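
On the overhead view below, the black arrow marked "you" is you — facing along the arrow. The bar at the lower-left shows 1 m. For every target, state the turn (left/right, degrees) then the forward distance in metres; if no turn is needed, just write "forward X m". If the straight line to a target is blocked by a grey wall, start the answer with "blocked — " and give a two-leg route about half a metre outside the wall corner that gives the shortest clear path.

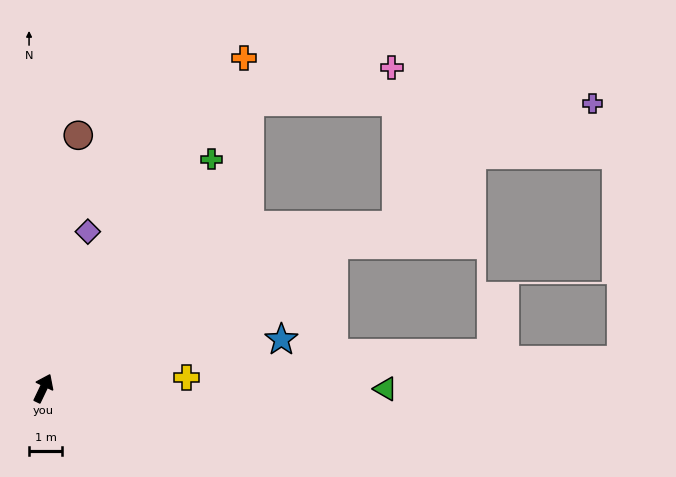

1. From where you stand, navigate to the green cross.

turn right 11°, forward 8.6 m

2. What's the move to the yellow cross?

turn right 60°, forward 4.3 m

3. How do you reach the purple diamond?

turn left 10°, forward 4.9 m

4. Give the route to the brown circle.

turn left 18°, forward 7.7 m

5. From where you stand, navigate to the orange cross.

turn right 6°, forward 11.6 m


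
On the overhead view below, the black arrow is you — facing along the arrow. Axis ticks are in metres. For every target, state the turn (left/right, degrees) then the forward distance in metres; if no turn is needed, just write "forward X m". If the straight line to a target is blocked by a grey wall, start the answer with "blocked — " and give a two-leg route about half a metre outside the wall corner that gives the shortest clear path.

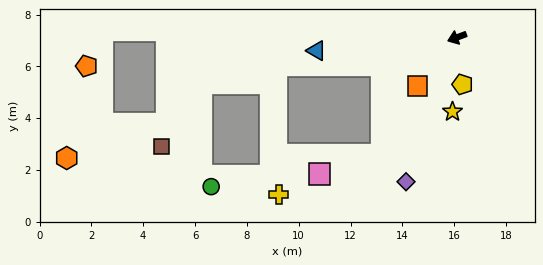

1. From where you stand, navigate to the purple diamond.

turn left 50°, forward 5.9 m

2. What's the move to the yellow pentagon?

turn left 76°, forward 1.8 m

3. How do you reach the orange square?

turn left 31°, forward 2.4 m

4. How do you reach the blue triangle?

turn right 15°, forward 5.4 m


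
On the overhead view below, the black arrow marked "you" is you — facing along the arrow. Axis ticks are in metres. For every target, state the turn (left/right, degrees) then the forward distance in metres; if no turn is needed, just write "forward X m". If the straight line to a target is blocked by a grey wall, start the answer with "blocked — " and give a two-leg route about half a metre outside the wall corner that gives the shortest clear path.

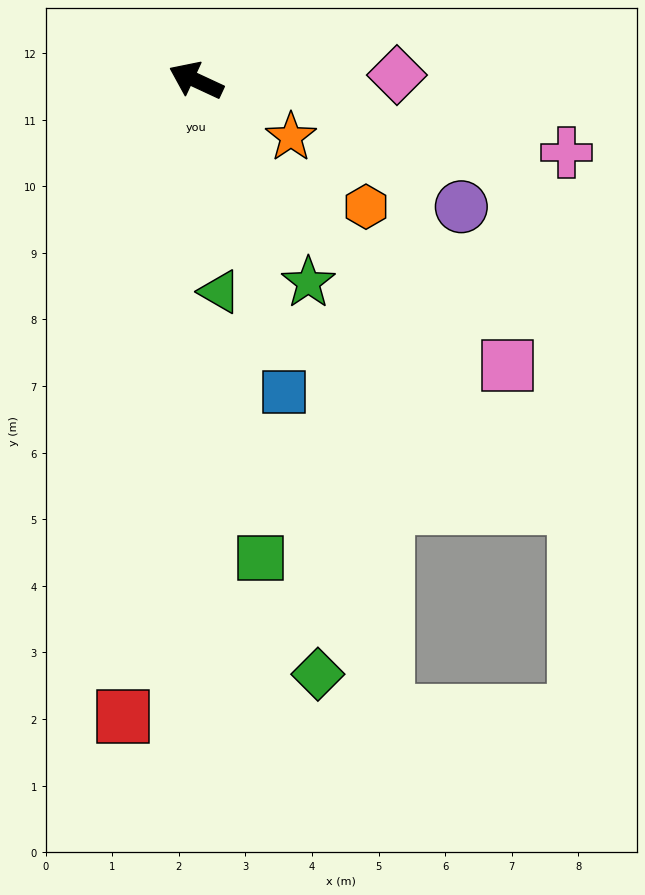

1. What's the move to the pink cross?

turn right 166°, forward 5.7 m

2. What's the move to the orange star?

turn left 174°, forward 1.7 m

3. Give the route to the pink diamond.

turn right 154°, forward 3.0 m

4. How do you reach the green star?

turn left 144°, forward 3.5 m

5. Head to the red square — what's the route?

turn left 108°, forward 9.6 m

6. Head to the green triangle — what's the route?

turn left 121°, forward 3.2 m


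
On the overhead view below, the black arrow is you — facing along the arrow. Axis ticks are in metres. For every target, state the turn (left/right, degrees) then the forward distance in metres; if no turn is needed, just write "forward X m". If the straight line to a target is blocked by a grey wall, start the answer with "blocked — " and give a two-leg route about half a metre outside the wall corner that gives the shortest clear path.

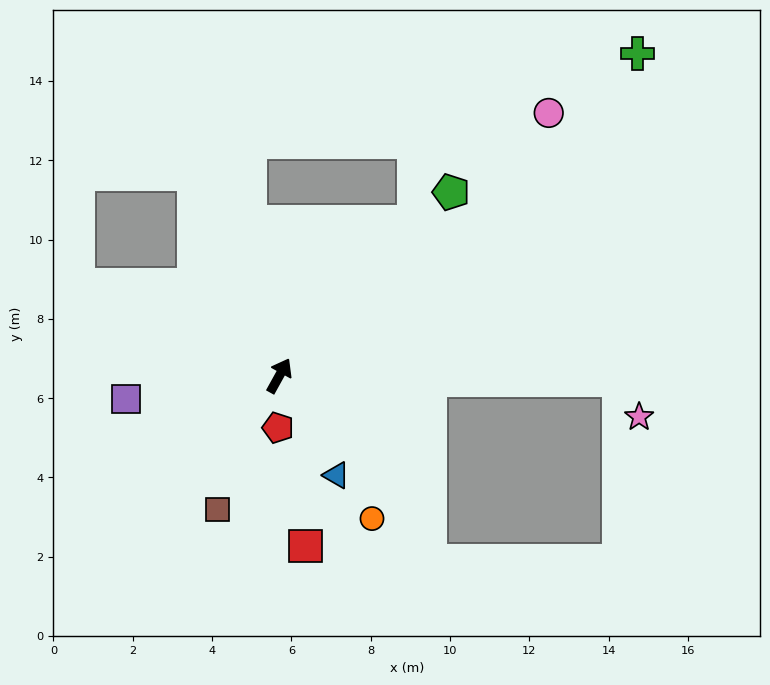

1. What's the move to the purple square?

turn left 128°, forward 3.9 m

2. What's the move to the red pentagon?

turn right 153°, forward 1.3 m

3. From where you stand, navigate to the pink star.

blocked — turn right 62°, forward 8.6 m, then turn right 60°, forward 1.1 m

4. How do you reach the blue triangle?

turn right 121°, forward 2.9 m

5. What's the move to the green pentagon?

turn right 14°, forward 6.3 m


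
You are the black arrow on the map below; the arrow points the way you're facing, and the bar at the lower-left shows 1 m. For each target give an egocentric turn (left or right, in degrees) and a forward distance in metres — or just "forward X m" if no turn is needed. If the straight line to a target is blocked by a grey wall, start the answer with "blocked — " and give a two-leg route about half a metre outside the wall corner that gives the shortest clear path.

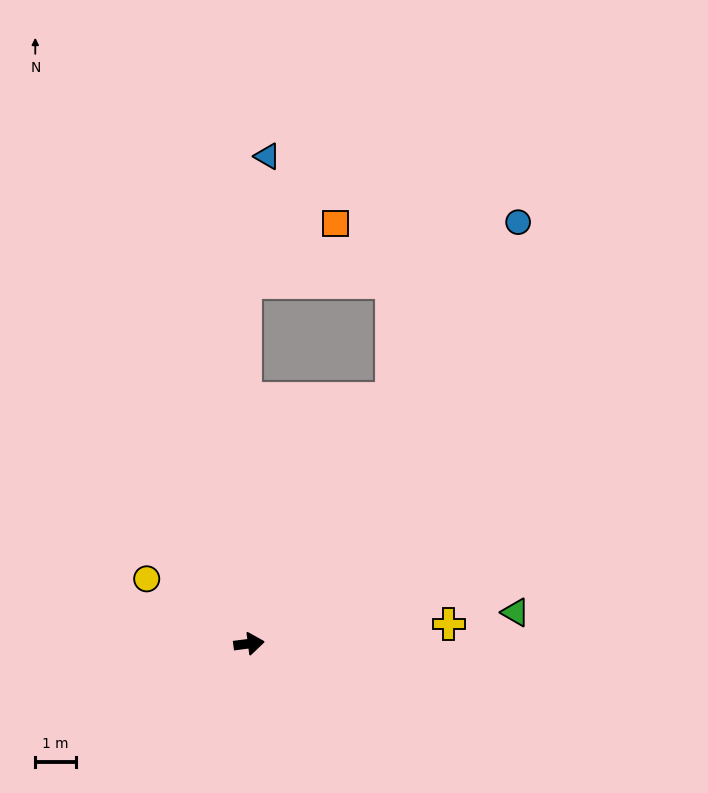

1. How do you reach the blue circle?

turn left 50°, forward 12.4 m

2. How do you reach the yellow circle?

turn left 140°, forward 3.0 m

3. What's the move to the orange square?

blocked — turn left 83°, forward 9.0 m, then turn right 57°, forward 2.7 m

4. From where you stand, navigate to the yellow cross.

forward 5.0 m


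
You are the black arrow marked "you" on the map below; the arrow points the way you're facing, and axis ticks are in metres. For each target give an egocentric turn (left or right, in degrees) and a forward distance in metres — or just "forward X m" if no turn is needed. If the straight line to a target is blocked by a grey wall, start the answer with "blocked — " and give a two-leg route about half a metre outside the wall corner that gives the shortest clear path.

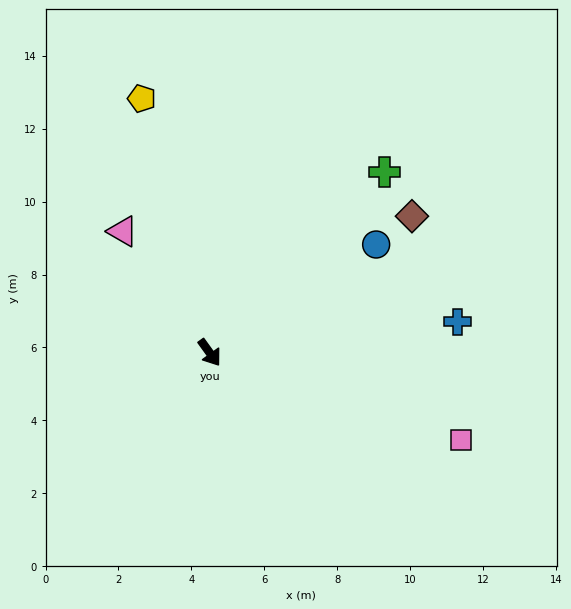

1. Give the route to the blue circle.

turn left 87°, forward 5.4 m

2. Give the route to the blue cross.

turn left 61°, forward 6.9 m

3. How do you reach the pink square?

turn left 35°, forward 7.3 m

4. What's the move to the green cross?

turn left 100°, forward 6.9 m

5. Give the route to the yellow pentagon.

turn left 159°, forward 7.2 m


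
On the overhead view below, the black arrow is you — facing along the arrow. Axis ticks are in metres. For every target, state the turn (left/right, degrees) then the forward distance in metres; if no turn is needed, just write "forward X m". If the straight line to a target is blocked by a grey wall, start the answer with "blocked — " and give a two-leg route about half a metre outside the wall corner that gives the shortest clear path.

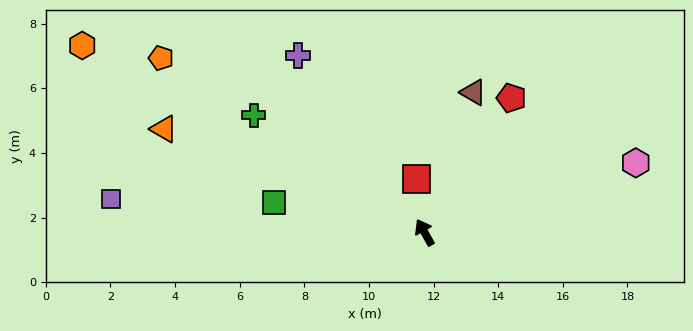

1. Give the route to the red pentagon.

turn right 62°, forward 5.0 m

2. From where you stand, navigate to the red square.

turn right 20°, forward 1.7 m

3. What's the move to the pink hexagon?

turn right 101°, forward 6.9 m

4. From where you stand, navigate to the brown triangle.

turn right 48°, forward 4.6 m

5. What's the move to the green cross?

turn left 26°, forward 6.4 m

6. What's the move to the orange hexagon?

turn left 32°, forward 12.1 m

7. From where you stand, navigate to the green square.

turn left 50°, forward 4.7 m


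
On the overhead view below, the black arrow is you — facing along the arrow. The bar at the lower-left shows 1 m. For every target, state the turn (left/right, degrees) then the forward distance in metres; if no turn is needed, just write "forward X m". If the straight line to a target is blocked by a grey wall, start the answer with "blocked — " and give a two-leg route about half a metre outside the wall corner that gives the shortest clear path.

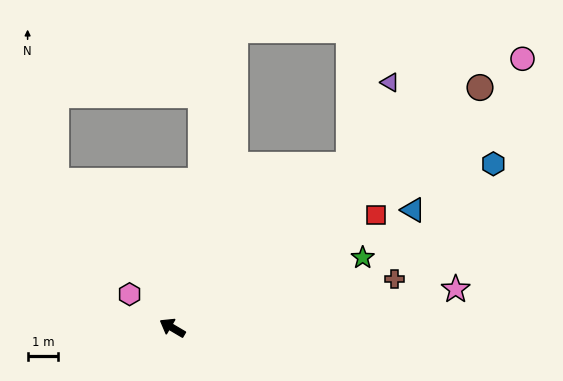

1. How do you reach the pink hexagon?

turn right 8°, forward 1.8 m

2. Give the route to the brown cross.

turn right 137°, forward 7.4 m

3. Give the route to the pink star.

turn right 142°, forward 9.3 m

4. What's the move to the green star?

turn right 129°, forward 6.6 m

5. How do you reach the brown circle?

turn right 111°, forward 12.8 m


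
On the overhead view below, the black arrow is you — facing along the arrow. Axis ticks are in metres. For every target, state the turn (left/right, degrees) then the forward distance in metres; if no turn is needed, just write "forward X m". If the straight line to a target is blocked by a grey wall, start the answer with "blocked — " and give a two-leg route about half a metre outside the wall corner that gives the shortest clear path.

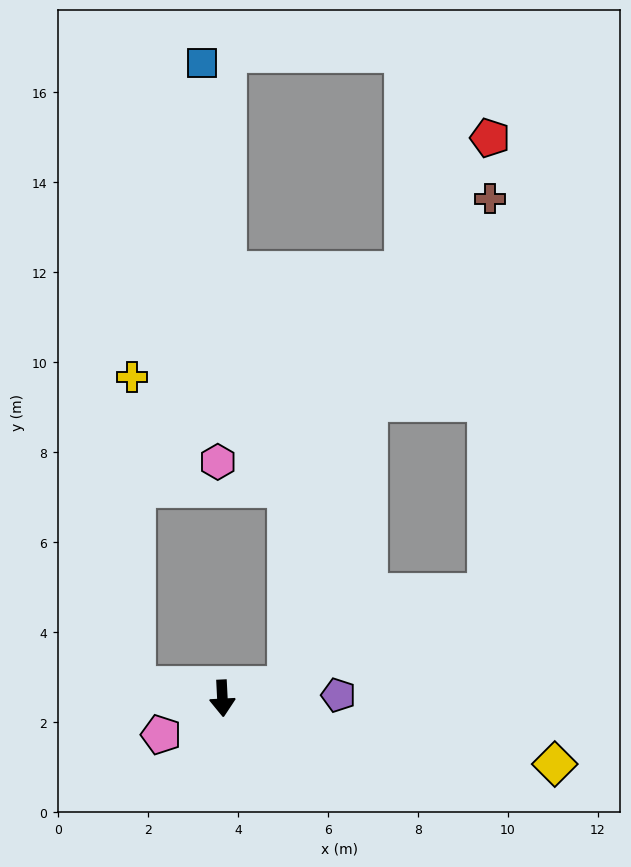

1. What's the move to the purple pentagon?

turn left 89°, forward 2.6 m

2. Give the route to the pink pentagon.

turn right 62°, forward 1.6 m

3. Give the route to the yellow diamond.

turn left 76°, forward 7.5 m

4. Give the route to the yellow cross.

blocked — turn right 101°, forward 1.9 m, then turn right 81°, forward 6.9 m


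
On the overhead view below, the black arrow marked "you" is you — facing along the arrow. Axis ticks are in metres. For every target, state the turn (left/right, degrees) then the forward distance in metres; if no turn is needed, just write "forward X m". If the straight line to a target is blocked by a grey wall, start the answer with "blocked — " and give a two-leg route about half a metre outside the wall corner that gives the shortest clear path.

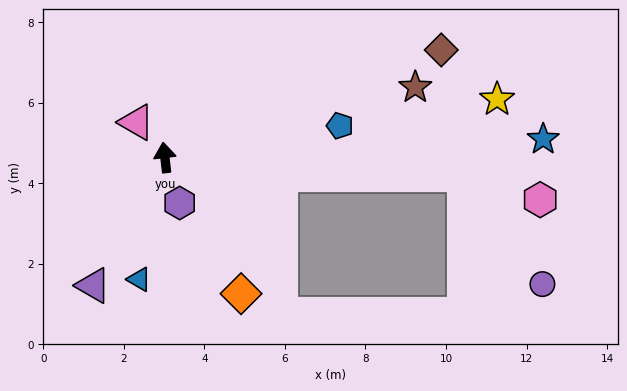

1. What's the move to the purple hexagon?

turn right 169°, forward 1.2 m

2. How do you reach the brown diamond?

turn right 76°, forward 7.4 m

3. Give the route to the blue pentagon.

turn right 86°, forward 4.4 m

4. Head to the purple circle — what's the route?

blocked — turn right 100°, forward 7.4 m, then turn right 51°, forward 3.3 m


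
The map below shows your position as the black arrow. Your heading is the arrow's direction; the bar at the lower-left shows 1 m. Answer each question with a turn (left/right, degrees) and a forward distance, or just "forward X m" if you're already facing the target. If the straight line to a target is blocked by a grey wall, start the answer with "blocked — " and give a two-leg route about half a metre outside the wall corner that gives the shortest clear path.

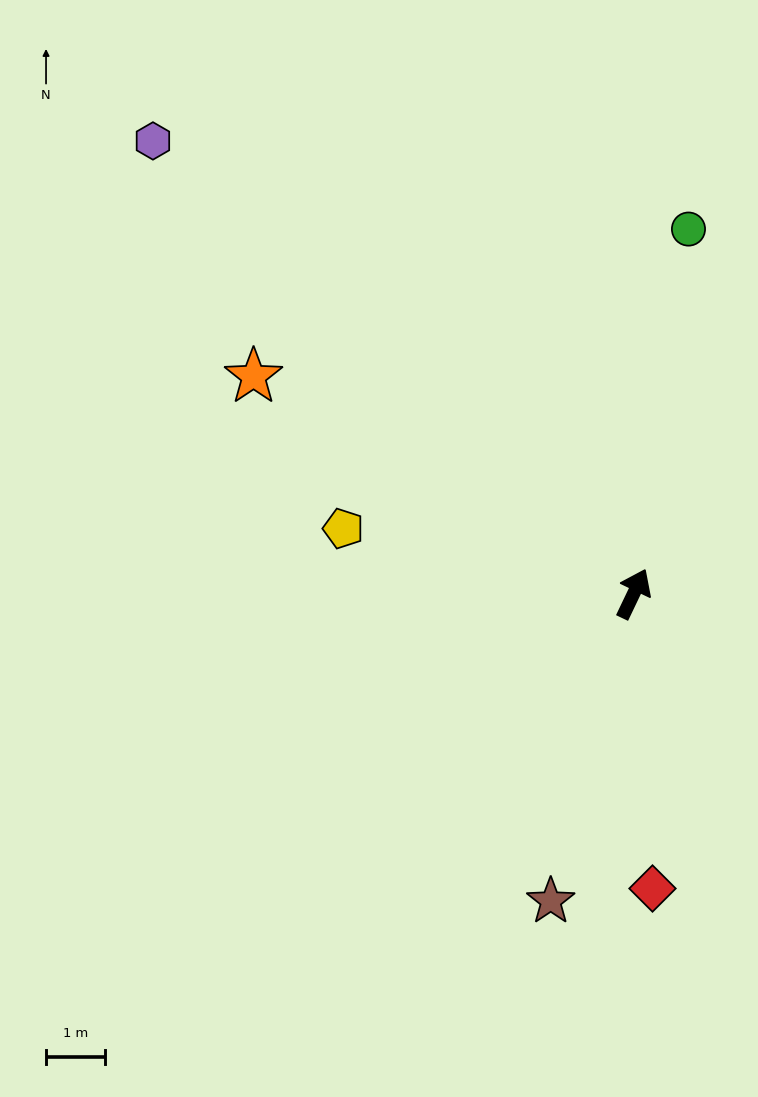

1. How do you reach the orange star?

turn left 86°, forward 7.4 m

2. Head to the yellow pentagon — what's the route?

turn left 103°, forward 5.0 m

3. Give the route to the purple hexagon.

turn left 72°, forward 11.1 m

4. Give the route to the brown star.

turn right 170°, forward 5.4 m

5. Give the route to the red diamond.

turn right 151°, forward 5.0 m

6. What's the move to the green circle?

turn left 17°, forward 6.2 m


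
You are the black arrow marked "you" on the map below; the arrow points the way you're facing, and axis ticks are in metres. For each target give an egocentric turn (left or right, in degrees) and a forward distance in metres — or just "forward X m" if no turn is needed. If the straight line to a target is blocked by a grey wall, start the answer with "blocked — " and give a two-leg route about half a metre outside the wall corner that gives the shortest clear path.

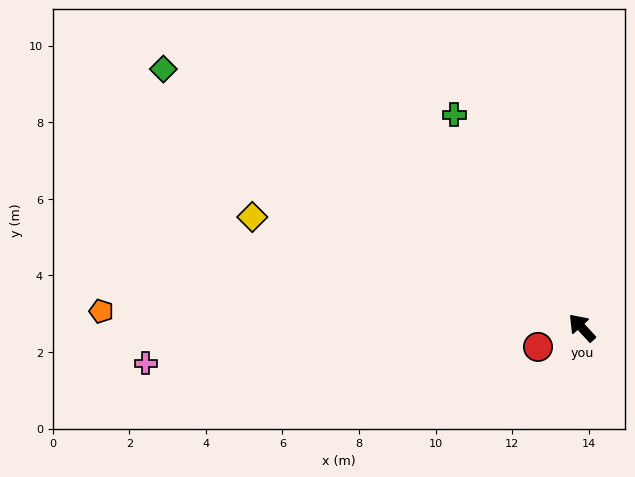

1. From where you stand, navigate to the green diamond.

turn left 16°, forward 12.8 m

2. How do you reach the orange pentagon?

turn left 45°, forward 12.6 m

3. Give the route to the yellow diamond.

turn left 29°, forward 9.1 m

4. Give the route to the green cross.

turn right 12°, forward 6.5 m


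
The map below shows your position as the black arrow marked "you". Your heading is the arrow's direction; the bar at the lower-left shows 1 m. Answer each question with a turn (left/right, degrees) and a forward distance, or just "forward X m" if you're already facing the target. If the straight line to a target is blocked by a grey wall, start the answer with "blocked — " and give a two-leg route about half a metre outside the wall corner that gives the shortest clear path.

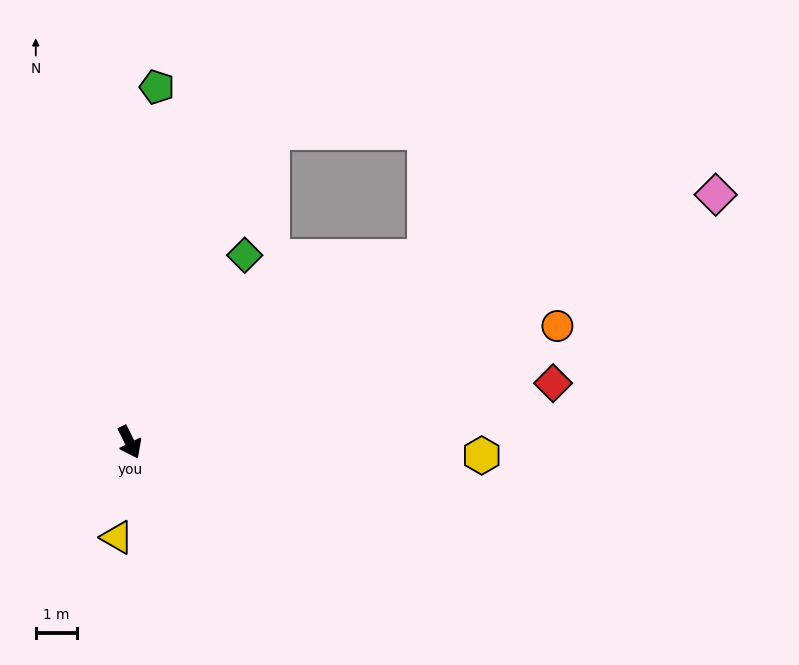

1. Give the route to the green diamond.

turn left 122°, forward 5.3 m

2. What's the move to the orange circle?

turn left 79°, forward 10.7 m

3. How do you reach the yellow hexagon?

turn left 61°, forward 8.5 m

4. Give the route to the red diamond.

turn left 71°, forward 10.3 m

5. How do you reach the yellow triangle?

turn right 34°, forward 2.3 m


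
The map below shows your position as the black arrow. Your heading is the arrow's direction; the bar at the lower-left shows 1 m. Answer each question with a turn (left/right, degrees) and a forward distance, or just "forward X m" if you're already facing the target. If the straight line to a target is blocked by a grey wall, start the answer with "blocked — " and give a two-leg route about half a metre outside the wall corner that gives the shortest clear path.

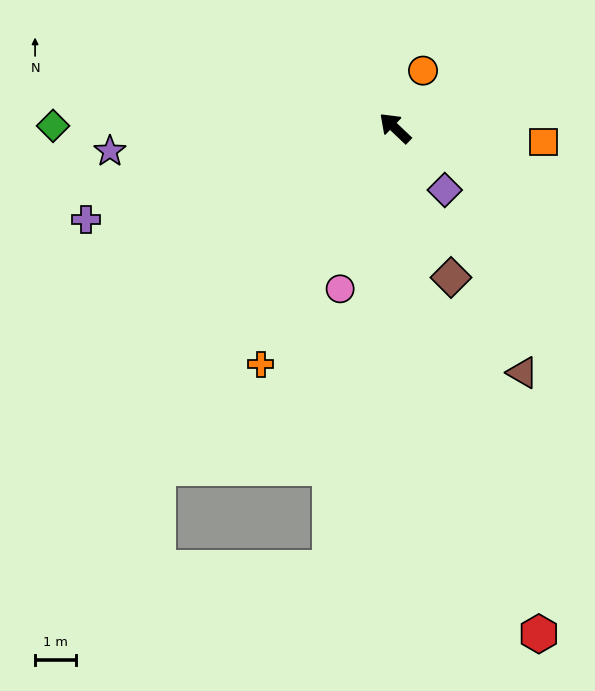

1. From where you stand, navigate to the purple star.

turn left 48°, forward 6.9 m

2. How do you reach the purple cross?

turn left 60°, forward 7.8 m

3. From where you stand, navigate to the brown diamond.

turn left 154°, forward 3.9 m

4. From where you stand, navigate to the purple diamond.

turn left 172°, forward 1.9 m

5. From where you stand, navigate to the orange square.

turn right 142°, forward 3.6 m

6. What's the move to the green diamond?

turn left 43°, forward 8.3 m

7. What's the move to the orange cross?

turn left 104°, forward 6.6 m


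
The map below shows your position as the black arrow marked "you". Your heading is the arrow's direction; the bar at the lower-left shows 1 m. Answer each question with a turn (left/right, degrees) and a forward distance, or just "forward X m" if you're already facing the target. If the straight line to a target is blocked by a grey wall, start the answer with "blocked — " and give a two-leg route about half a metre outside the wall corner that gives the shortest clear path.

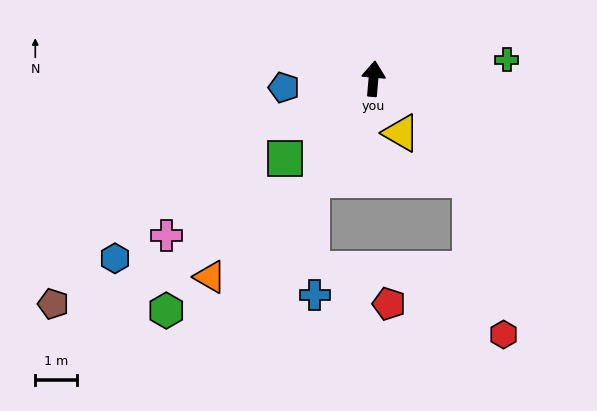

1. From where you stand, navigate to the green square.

turn left 137°, forward 2.8 m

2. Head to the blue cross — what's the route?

blocked — turn left 154°, forward 2.8 m, then turn left 32°, forward 2.7 m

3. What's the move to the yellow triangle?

turn right 148°, forward 1.5 m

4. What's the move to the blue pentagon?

turn left 101°, forward 2.1 m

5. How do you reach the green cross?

turn right 77°, forward 3.2 m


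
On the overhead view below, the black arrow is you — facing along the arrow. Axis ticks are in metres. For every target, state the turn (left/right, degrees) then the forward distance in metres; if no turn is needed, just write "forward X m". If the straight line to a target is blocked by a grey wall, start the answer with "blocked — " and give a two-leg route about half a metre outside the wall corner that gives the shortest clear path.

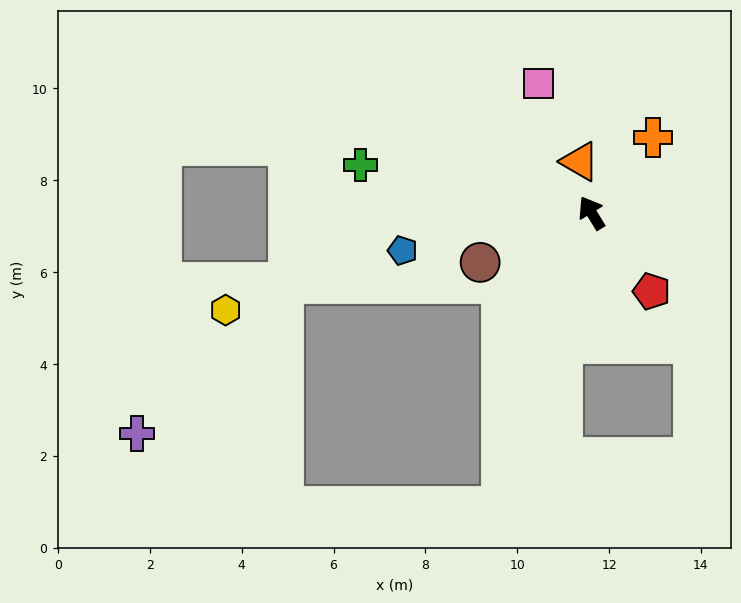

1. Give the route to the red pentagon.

turn right 174°, forward 2.2 m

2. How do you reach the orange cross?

turn right 71°, forward 2.1 m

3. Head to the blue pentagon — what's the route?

turn left 70°, forward 4.2 m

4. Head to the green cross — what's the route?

turn left 47°, forward 5.1 m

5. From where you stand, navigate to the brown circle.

turn left 82°, forward 2.7 m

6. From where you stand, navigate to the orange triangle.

turn right 19°, forward 1.1 m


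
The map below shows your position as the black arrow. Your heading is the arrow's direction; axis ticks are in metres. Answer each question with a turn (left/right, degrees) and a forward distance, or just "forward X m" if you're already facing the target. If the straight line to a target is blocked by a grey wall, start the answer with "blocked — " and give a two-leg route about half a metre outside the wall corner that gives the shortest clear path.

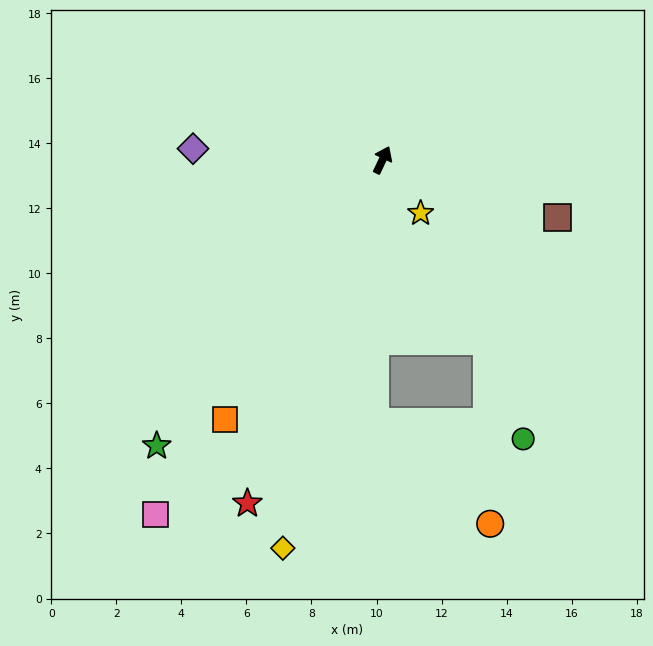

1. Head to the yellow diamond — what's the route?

turn right 169°, forward 12.3 m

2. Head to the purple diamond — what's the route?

turn left 112°, forward 5.8 m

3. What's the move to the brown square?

turn right 83°, forward 5.7 m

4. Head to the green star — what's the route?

turn left 167°, forward 11.2 m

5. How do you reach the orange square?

turn left 174°, forward 9.3 m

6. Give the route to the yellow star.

turn right 119°, forward 2.0 m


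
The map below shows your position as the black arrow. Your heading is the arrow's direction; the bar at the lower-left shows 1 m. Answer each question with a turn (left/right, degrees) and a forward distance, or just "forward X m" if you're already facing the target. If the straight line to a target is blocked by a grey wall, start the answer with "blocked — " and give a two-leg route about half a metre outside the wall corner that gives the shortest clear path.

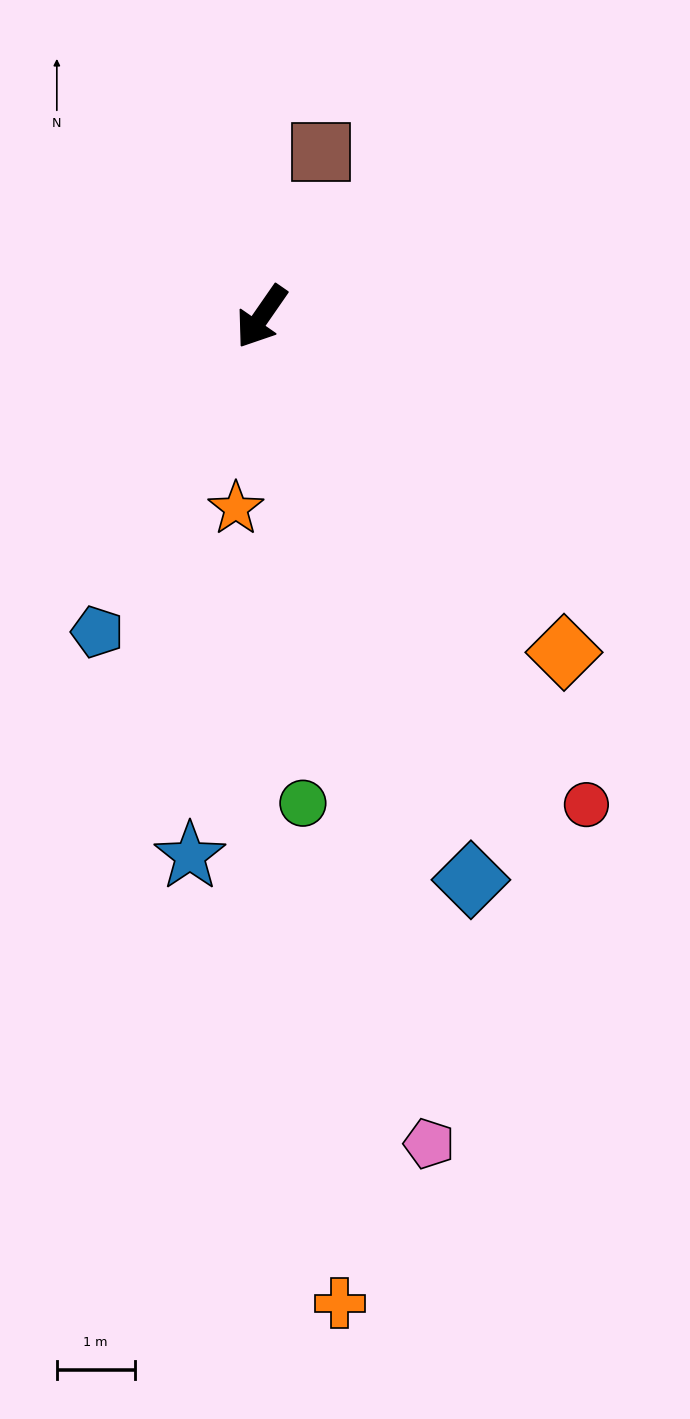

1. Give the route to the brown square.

turn right 165°, forward 2.2 m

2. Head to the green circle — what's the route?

turn left 40°, forward 6.3 m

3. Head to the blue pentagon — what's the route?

turn left 7°, forward 4.6 m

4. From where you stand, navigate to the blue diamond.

turn left 55°, forward 7.7 m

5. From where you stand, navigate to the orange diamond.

turn left 77°, forward 5.8 m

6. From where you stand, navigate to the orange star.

turn left 27°, forward 2.5 m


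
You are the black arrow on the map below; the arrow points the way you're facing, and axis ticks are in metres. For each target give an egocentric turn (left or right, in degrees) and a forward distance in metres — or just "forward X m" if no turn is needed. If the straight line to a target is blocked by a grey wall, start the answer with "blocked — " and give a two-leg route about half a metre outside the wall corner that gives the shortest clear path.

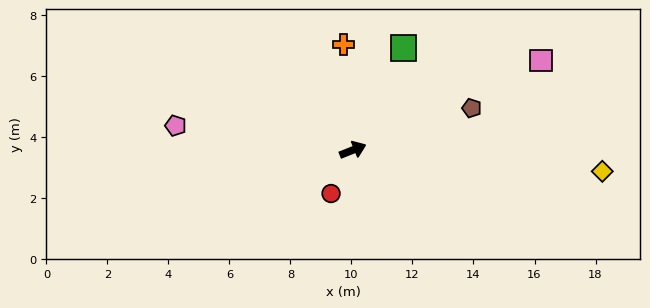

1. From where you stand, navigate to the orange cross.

turn left 73°, forward 3.5 m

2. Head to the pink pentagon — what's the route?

turn left 150°, forward 5.9 m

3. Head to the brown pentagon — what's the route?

turn right 2°, forward 4.1 m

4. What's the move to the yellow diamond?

turn right 27°, forward 8.2 m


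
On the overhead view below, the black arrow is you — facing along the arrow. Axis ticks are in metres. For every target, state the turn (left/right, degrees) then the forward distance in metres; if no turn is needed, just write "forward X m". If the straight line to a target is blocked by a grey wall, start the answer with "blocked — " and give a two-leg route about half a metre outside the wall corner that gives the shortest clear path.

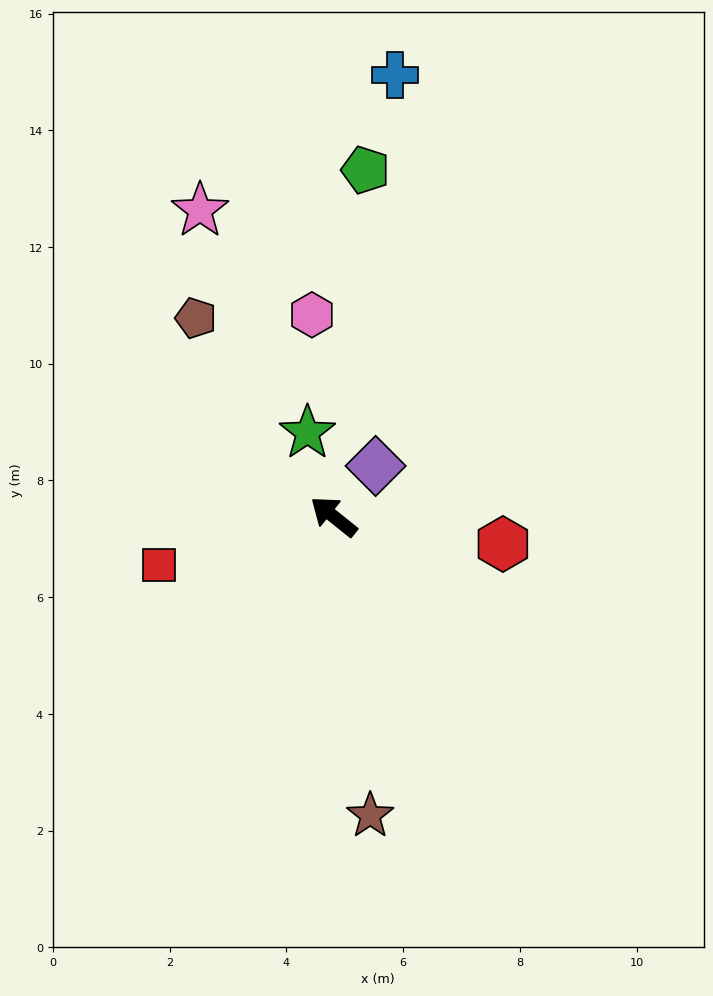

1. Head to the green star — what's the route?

turn right 34°, forward 1.5 m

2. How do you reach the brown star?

turn left 136°, forward 5.2 m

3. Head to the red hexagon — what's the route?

turn right 150°, forward 2.9 m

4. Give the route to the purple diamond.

turn right 91°, forward 1.1 m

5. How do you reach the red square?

turn left 54°, forward 3.1 m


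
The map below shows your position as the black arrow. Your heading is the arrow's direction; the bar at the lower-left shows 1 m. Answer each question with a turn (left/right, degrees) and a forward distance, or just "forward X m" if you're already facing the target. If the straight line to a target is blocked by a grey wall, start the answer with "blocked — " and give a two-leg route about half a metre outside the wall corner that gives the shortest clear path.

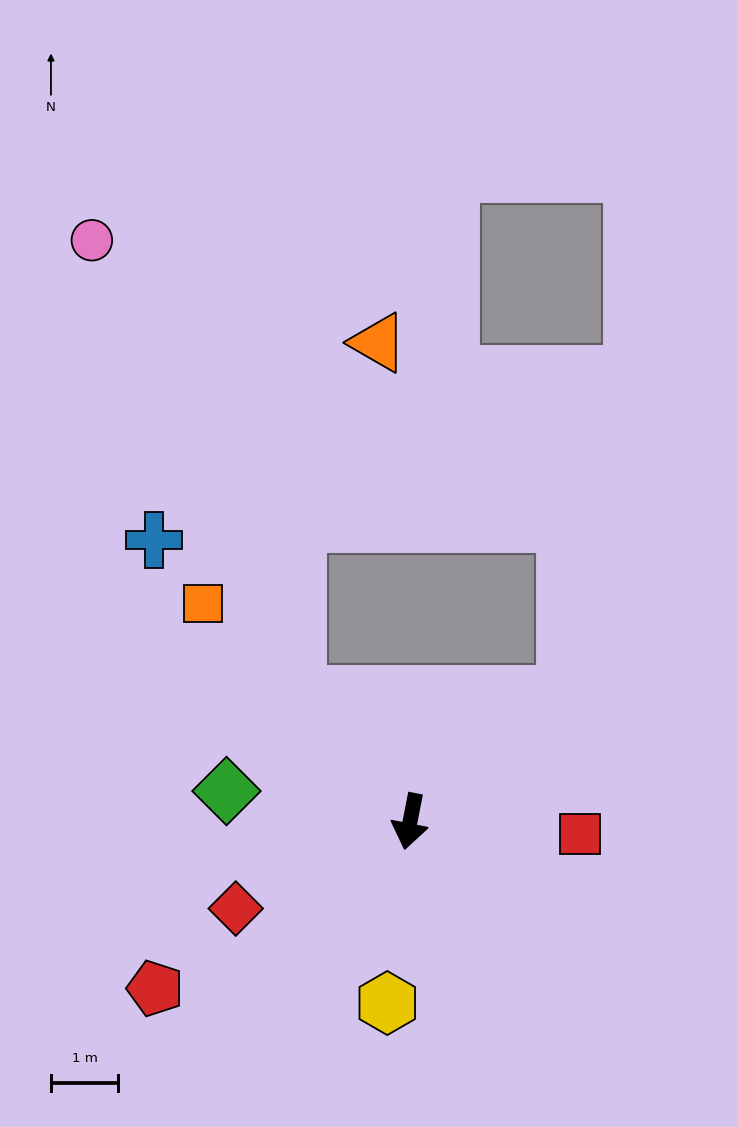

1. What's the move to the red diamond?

turn right 52°, forward 2.9 m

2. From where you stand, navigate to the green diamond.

turn right 88°, forward 2.8 m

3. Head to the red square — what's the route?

turn left 97°, forward 2.5 m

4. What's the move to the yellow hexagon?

turn left 4°, forward 2.7 m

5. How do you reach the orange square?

turn right 125°, forward 4.5 m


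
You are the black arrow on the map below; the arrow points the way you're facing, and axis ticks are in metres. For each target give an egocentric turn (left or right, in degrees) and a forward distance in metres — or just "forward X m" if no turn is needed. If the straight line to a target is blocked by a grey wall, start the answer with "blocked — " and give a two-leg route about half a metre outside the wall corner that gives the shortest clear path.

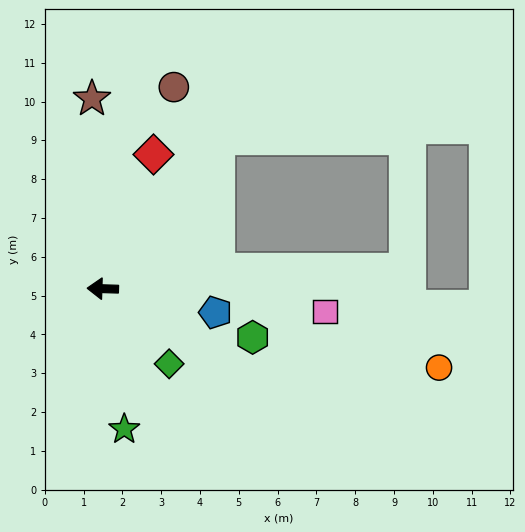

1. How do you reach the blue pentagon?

turn left 170°, forward 3.0 m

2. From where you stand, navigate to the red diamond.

turn right 109°, forward 3.7 m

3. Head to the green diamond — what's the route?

turn left 133°, forward 2.6 m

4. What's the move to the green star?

turn left 100°, forward 3.7 m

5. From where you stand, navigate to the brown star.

turn right 85°, forward 4.9 m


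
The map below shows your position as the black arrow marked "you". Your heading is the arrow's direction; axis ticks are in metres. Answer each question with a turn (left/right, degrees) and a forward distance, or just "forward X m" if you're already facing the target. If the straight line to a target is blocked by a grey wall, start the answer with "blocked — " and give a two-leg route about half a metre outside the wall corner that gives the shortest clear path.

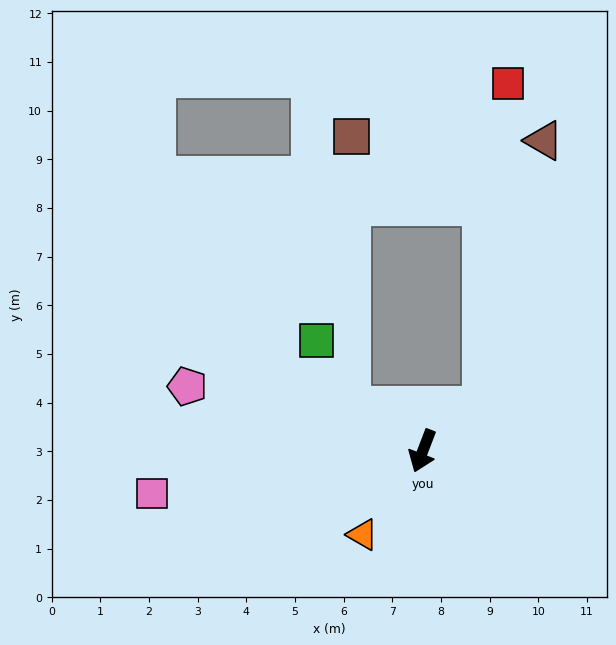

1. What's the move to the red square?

blocked — turn left 147°, forward 1.5 m, then turn left 50°, forward 6.7 m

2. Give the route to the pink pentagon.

turn right 84°, forward 5.0 m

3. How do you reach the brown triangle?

blocked — turn left 147°, forward 1.5 m, then turn left 41°, forward 5.6 m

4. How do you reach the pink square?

turn right 60°, forward 5.6 m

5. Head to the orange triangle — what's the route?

turn right 15°, forward 2.1 m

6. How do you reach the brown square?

blocked — turn right 100°, forward 1.7 m, then turn right 59°, forward 5.6 m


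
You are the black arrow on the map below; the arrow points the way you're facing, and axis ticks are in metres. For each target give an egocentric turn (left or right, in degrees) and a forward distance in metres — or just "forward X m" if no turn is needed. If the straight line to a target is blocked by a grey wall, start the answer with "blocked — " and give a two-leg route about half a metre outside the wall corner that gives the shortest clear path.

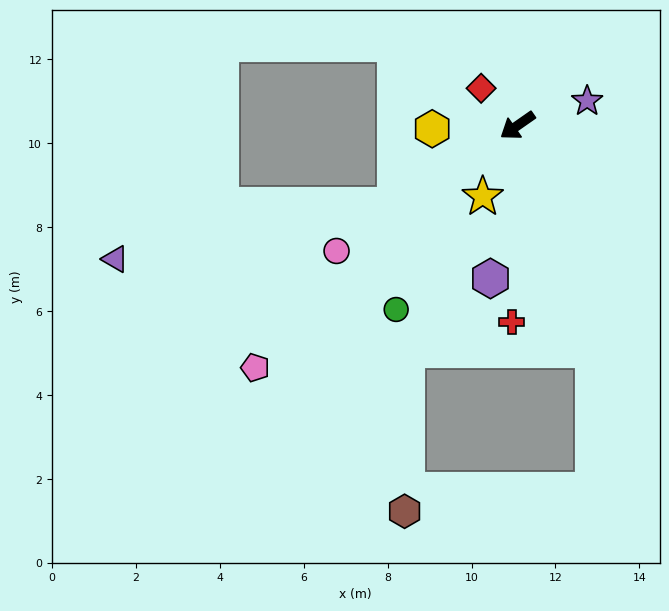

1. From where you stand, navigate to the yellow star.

turn left 29°, forward 1.9 m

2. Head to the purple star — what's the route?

turn left 164°, forward 1.8 m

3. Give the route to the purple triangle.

blocked — turn right 2°, forward 3.5 m, then turn right 22°, forward 6.8 m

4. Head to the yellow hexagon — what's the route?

turn right 33°, forward 2.0 m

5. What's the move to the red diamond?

turn right 81°, forward 1.2 m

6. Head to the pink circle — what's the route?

forward 5.2 m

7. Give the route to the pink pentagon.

turn left 8°, forward 8.5 m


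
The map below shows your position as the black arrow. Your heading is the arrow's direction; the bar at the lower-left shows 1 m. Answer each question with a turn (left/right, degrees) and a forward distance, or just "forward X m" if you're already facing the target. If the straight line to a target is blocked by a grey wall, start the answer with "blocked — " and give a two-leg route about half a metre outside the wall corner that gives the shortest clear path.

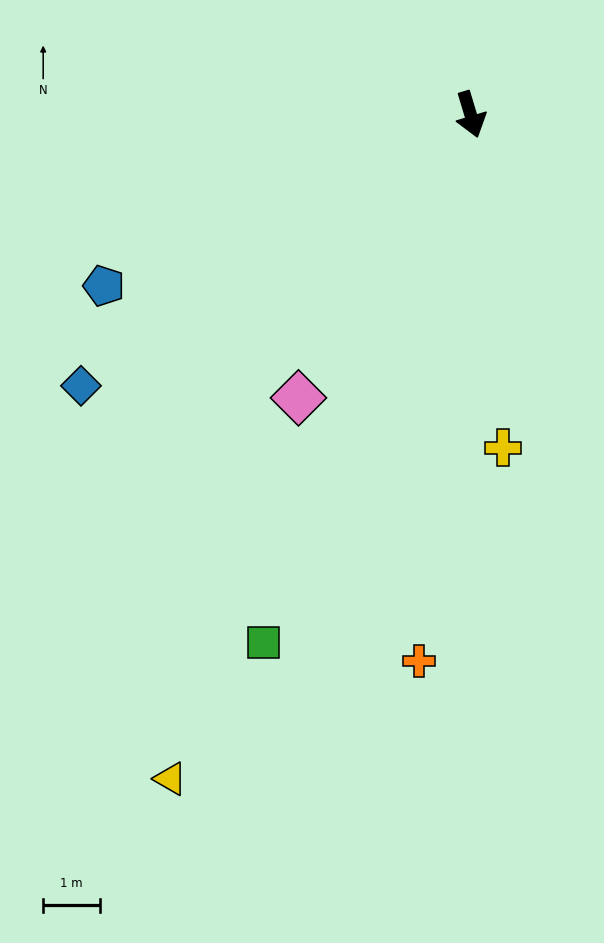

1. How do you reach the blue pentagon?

turn right 82°, forward 7.2 m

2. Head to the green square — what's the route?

turn right 38°, forward 10.0 m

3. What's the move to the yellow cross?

turn right 11°, forward 5.9 m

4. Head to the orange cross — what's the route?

turn right 22°, forward 9.7 m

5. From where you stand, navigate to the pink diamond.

turn right 48°, forward 5.9 m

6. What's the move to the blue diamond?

turn right 72°, forward 8.4 m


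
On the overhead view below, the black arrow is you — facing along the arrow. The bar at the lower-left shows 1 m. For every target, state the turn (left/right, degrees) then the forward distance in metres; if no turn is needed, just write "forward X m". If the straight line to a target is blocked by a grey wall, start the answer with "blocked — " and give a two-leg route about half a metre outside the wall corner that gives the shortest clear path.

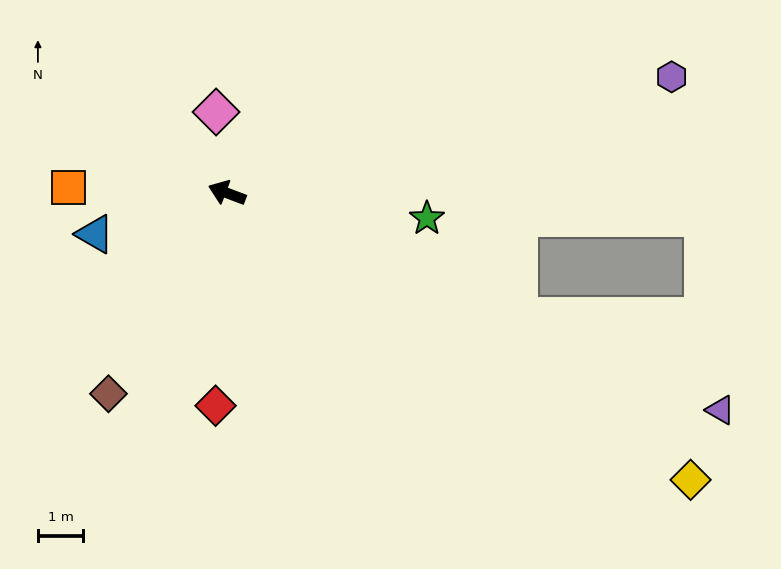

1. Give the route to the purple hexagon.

turn right 145°, forward 10.1 m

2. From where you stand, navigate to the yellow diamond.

turn left 169°, forward 12.0 m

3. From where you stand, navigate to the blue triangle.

turn left 38°, forward 3.0 m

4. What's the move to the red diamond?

turn left 108°, forward 4.7 m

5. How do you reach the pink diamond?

turn right 62°, forward 1.8 m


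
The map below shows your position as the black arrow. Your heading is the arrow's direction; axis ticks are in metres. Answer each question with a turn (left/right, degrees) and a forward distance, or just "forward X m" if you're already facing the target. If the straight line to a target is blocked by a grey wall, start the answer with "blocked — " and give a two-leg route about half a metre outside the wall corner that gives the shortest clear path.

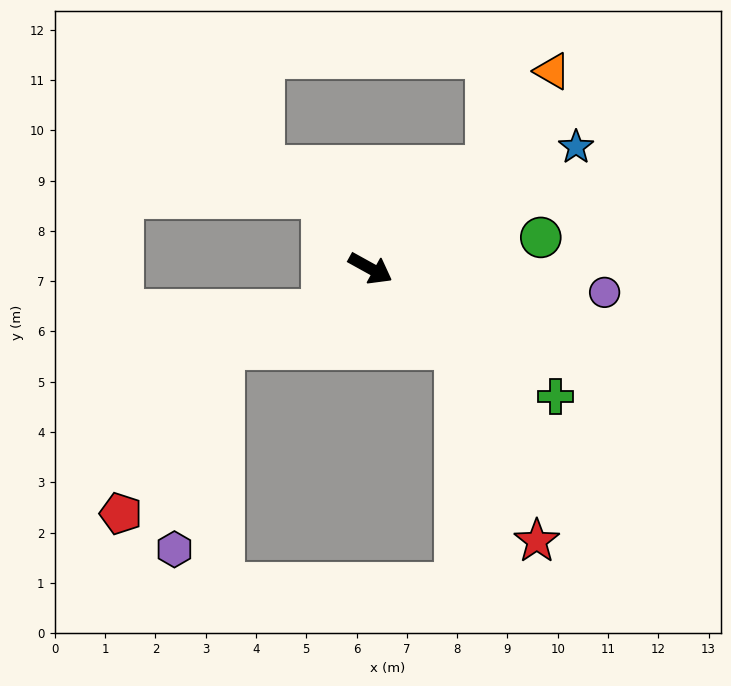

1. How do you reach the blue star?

turn left 60°, forward 4.7 m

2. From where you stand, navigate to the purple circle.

turn left 23°, forward 4.7 m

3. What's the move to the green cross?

turn right 6°, forward 4.5 m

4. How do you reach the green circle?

turn left 39°, forward 3.4 m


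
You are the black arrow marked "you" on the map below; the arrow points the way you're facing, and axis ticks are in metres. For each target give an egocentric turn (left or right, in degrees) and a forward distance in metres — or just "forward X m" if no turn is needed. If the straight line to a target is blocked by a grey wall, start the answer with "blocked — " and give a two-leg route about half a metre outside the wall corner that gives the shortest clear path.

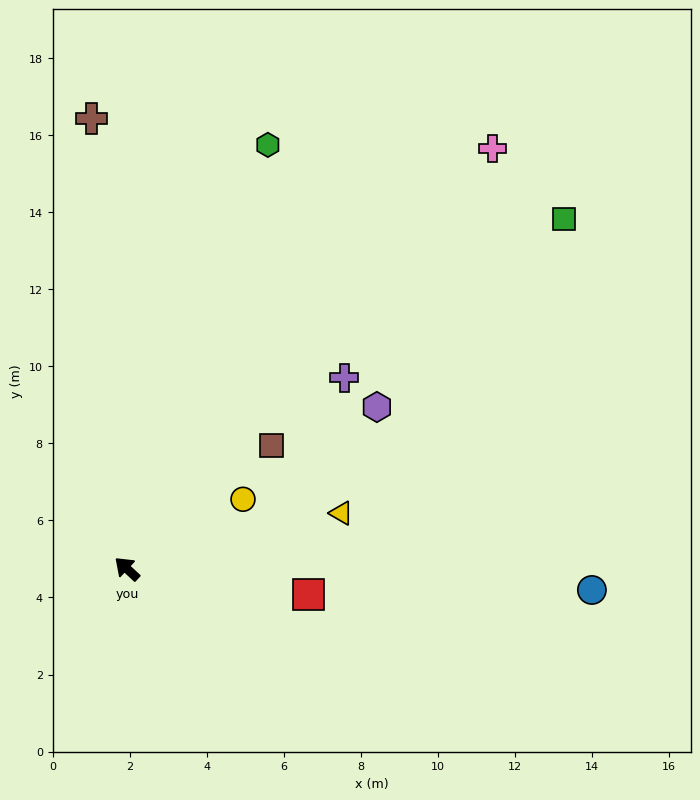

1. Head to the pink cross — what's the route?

turn right 88°, forward 14.5 m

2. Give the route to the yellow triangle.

turn right 123°, forward 5.7 m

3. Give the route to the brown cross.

turn right 43°, forward 11.7 m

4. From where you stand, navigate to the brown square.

turn right 97°, forward 4.9 m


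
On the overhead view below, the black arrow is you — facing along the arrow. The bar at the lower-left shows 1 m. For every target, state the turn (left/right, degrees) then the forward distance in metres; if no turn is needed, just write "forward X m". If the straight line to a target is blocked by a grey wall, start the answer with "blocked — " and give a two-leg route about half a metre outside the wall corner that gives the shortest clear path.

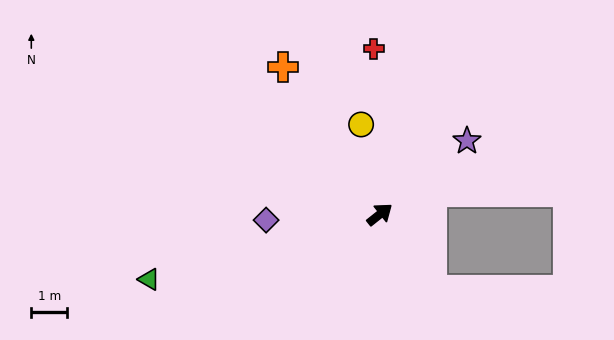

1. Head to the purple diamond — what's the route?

turn left 144°, forward 3.1 m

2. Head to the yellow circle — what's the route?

turn left 63°, forward 2.5 m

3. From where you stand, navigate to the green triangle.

turn left 157°, forward 6.6 m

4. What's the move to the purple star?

forward 3.2 m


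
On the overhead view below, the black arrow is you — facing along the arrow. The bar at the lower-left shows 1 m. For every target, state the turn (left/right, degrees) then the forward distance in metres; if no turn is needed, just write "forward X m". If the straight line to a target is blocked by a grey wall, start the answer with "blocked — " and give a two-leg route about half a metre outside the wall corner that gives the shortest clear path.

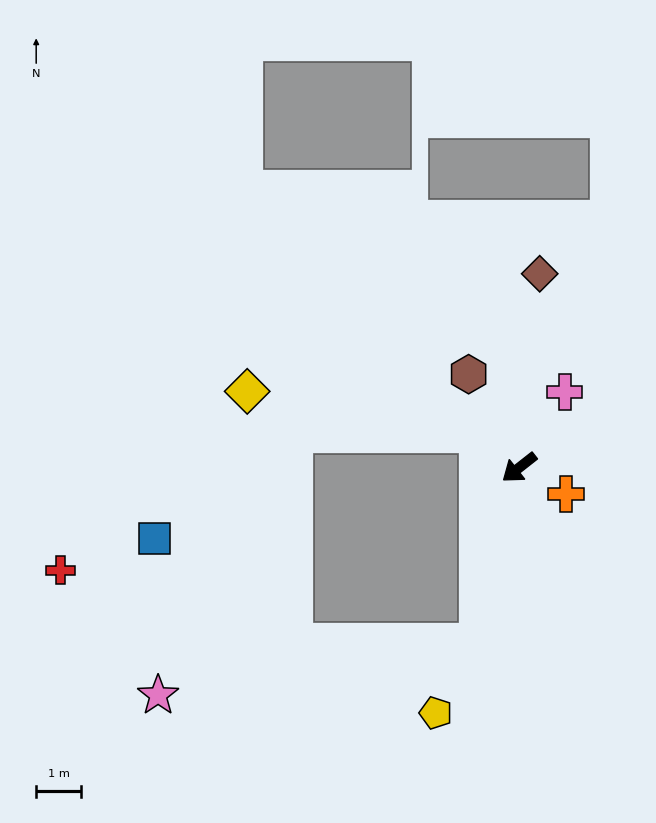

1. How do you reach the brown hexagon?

turn right 100°, forward 2.4 m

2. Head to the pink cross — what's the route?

turn right 159°, forward 2.0 m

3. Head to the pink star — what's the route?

blocked — turn left 39°, forward 4.0 m, then turn right 68°, forward 7.2 m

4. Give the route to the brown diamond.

turn right 134°, forward 4.3 m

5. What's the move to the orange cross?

turn left 112°, forward 1.2 m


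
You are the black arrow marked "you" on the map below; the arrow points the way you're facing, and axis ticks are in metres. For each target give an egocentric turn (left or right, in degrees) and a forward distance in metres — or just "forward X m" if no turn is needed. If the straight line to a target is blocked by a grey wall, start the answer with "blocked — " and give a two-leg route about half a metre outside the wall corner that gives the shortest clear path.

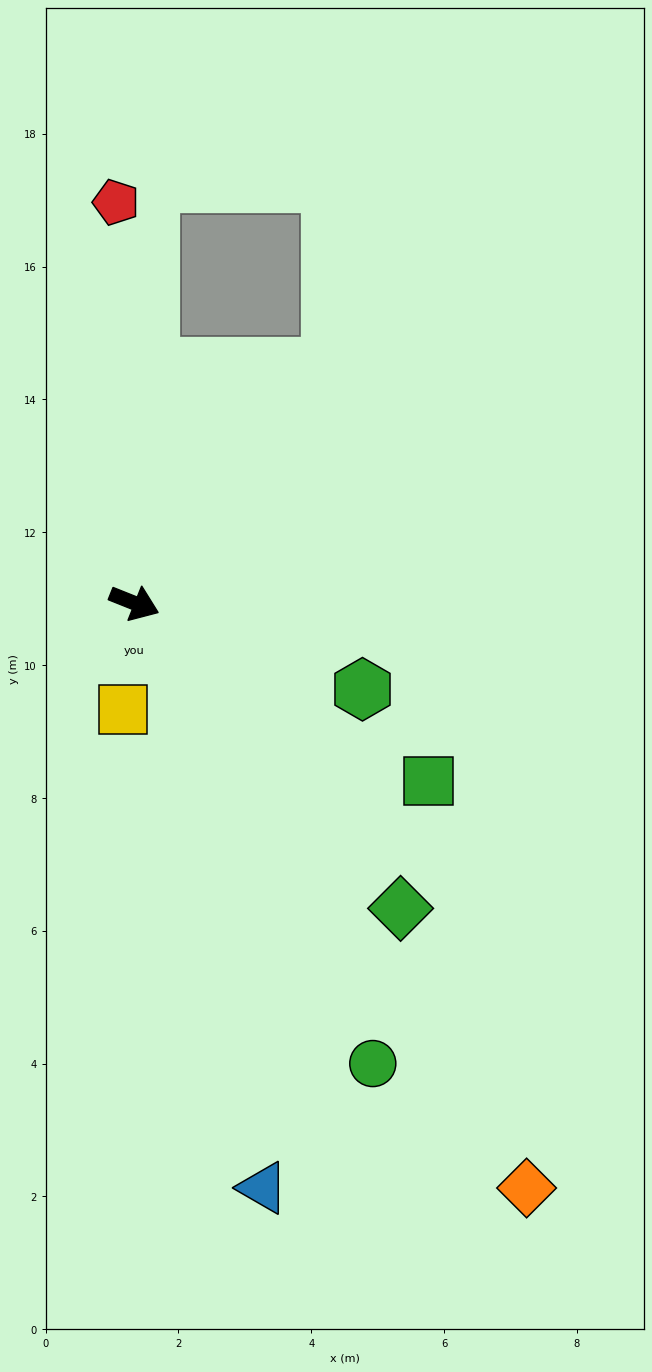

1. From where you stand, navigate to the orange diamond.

turn right 34°, forward 10.6 m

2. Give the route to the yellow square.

turn right 74°, forward 1.6 m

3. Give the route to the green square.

turn right 9°, forward 5.2 m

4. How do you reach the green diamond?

turn right 27°, forward 6.1 m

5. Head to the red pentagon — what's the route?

turn left 114°, forward 6.0 m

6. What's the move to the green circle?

turn right 41°, forward 7.8 m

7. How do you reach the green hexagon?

forward 3.7 m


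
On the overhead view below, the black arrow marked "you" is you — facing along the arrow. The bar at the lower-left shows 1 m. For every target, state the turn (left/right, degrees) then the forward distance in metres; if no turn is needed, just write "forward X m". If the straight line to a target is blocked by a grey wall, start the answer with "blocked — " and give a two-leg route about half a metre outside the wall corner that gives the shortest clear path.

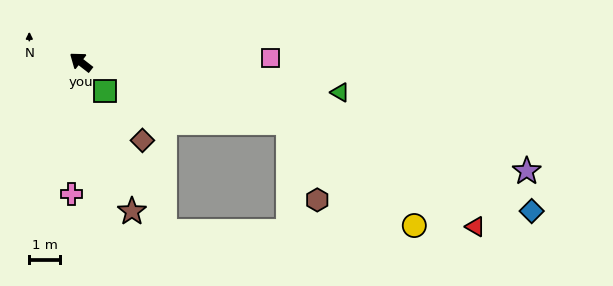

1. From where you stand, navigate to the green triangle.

turn right 149°, forward 8.4 m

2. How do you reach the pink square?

turn right 141°, forward 6.1 m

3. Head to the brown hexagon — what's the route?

blocked — turn right 158°, forward 7.0 m, then turn right 54°, forward 2.7 m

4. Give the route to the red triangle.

blocked — turn right 158°, forward 7.0 m, then turn right 13°, forward 6.9 m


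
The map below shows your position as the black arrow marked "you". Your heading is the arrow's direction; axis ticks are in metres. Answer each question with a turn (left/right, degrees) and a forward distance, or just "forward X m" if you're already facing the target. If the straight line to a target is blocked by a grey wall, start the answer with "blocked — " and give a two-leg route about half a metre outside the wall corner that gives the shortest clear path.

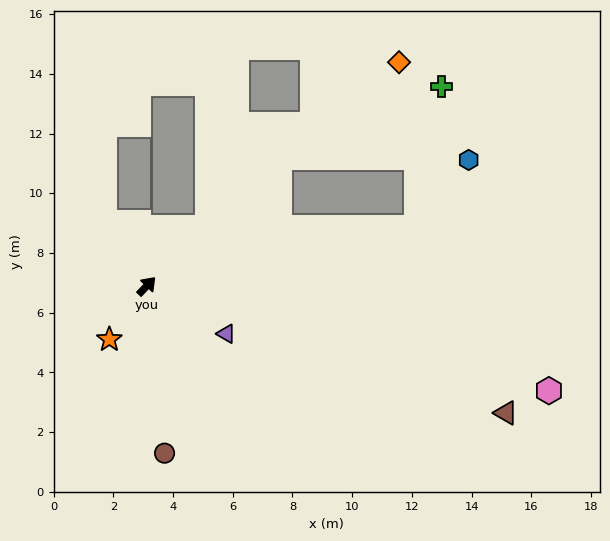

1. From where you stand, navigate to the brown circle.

turn right 130°, forward 5.6 m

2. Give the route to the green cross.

blocked — turn right 2°, forward 6.2 m, then turn right 21°, forward 5.9 m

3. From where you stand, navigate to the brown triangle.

turn right 66°, forward 12.8 m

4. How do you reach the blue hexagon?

blocked — turn right 34°, forward 9.2 m, then turn left 40°, forward 2.9 m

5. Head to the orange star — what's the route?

turn right 171°, forward 2.2 m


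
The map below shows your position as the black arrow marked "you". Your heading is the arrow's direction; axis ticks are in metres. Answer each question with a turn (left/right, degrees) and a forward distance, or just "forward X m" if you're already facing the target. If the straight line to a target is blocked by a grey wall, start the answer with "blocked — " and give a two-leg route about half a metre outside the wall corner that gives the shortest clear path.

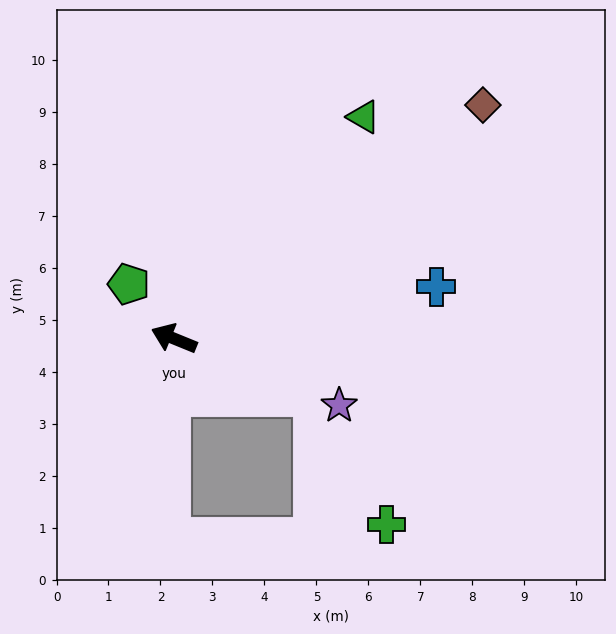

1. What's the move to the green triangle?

turn right 108°, forward 5.6 m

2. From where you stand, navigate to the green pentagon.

turn right 28°, forward 1.4 m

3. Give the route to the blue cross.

turn right 147°, forward 5.1 m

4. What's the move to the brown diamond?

turn right 121°, forward 7.5 m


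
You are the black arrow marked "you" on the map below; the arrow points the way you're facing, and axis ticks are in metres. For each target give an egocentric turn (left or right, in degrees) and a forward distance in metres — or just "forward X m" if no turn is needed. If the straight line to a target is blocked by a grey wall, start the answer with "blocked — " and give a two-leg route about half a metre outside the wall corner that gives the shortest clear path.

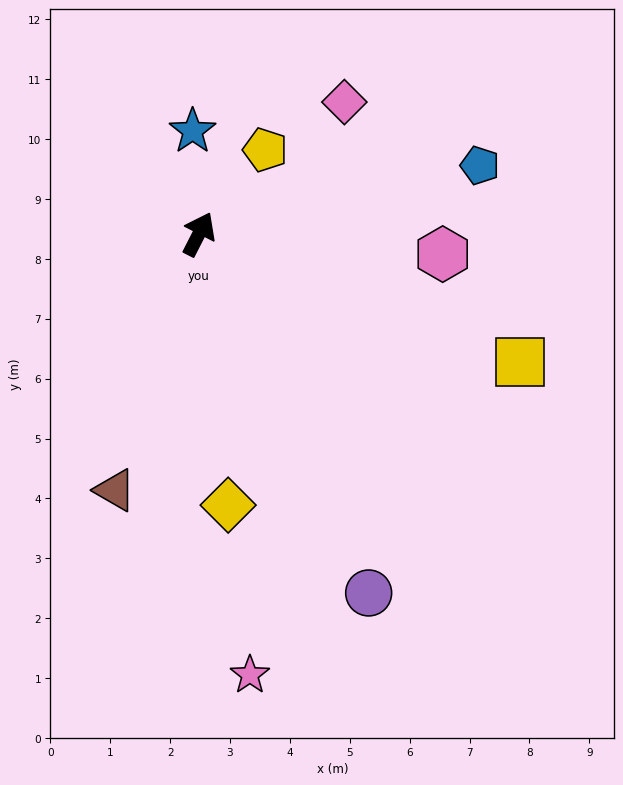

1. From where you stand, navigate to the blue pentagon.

turn right 49°, forward 4.8 m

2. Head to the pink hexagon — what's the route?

turn right 68°, forward 4.1 m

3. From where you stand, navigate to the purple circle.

turn right 128°, forward 6.6 m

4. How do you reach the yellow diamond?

turn right 147°, forward 4.6 m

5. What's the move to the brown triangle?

turn right 171°, forward 4.5 m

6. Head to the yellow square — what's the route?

turn right 85°, forward 5.8 m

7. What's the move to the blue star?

turn left 31°, forward 1.7 m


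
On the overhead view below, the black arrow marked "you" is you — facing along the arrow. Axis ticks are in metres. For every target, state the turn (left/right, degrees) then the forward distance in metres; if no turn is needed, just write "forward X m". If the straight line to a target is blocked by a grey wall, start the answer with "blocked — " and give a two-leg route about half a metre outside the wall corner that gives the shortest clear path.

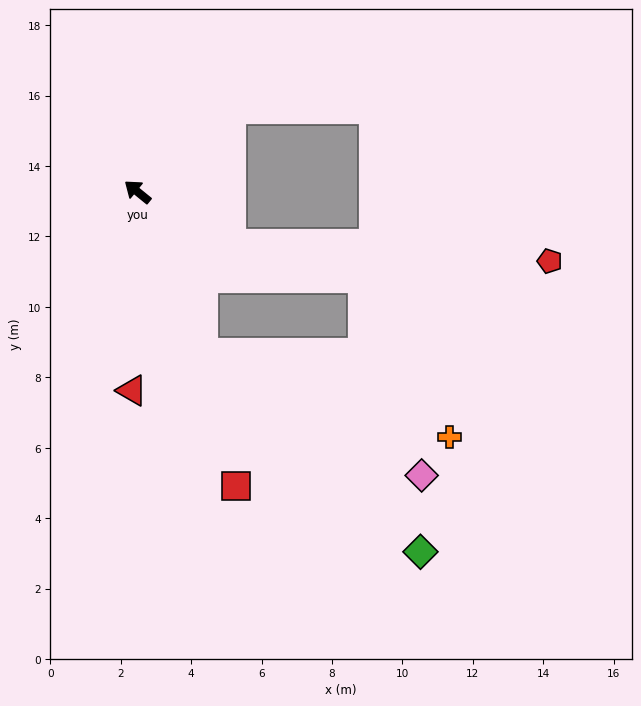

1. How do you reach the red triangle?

turn left 127°, forward 5.6 m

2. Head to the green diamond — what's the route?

blocked — turn left 151°, forward 4.9 m, then turn left 26°, forward 8.4 m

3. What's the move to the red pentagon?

blocked — turn right 170°, forward 3.0 m, then turn left 26°, forward 9.1 m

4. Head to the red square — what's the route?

turn left 148°, forward 8.8 m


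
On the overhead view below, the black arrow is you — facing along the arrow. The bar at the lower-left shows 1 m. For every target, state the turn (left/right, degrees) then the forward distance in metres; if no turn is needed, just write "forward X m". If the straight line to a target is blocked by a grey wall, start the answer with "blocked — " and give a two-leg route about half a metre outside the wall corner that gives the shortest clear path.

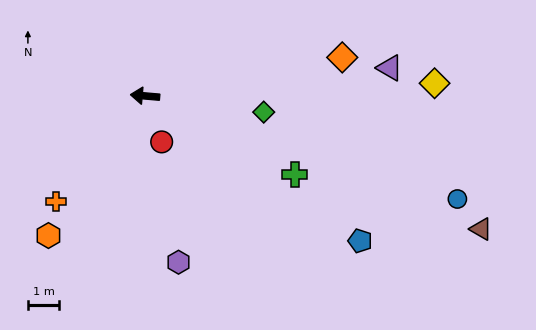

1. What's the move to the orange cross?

turn left 55°, forward 4.4 m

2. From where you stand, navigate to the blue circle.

turn left 167°, forward 10.5 m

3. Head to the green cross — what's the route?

turn left 157°, forward 5.4 m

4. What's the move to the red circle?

turn left 115°, forward 1.6 m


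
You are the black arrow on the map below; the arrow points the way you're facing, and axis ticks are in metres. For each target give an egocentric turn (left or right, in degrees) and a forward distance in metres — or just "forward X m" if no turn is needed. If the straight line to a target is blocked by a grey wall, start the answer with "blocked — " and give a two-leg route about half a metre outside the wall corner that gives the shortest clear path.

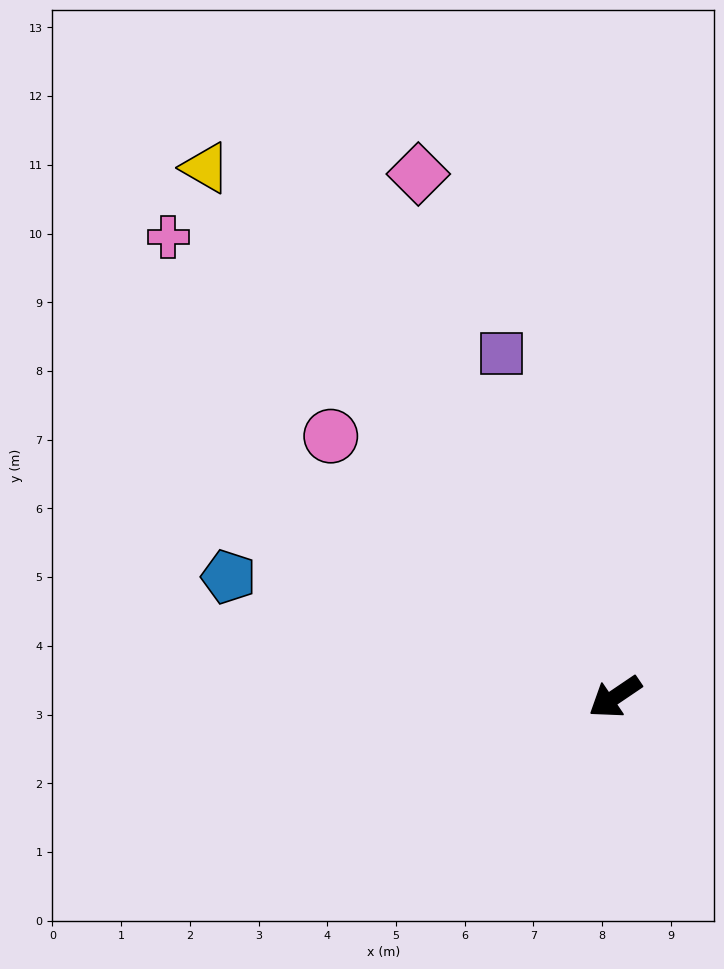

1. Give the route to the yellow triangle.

turn right 86°, forward 9.7 m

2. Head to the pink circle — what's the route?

turn right 77°, forward 5.6 m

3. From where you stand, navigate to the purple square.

turn right 106°, forward 5.3 m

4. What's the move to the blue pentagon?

turn right 51°, forward 5.9 m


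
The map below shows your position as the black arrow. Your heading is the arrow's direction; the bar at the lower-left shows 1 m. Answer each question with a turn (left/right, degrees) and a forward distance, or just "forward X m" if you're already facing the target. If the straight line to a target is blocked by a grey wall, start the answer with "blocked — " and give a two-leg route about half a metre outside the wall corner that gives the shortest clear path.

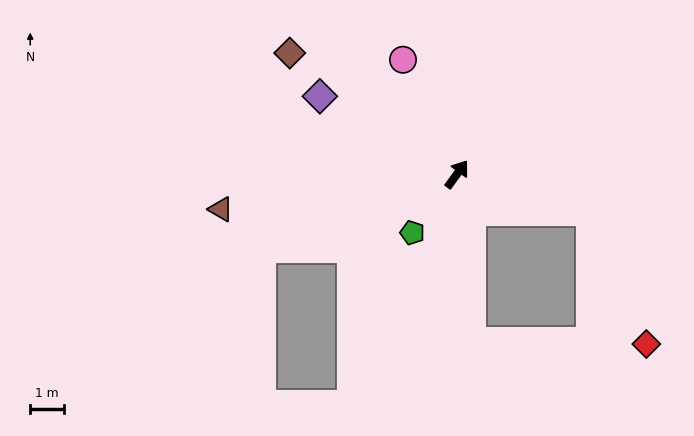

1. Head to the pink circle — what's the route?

turn left 61°, forward 3.7 m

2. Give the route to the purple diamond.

turn left 97°, forward 4.6 m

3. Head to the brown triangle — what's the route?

turn left 135°, forward 7.0 m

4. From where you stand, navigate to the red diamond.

blocked — turn right 70°, forward 4.1 m, then turn right 51°, forward 4.2 m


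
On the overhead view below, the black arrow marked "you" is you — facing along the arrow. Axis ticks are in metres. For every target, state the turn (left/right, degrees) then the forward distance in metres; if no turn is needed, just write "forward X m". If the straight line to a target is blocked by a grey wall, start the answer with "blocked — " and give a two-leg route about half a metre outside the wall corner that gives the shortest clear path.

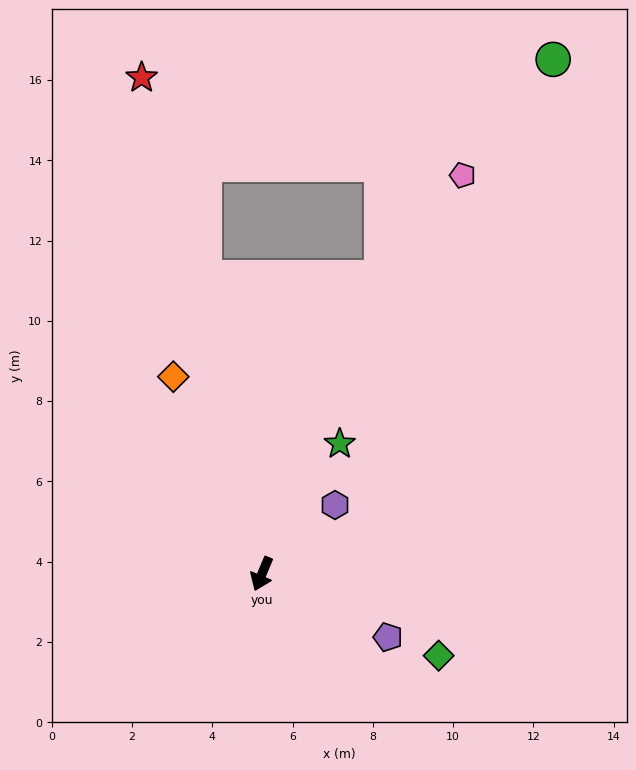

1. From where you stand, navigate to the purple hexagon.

turn left 156°, forward 2.5 m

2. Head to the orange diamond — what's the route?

turn right 133°, forward 5.4 m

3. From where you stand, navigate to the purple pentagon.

turn left 86°, forward 3.5 m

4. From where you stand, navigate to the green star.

turn left 172°, forward 3.8 m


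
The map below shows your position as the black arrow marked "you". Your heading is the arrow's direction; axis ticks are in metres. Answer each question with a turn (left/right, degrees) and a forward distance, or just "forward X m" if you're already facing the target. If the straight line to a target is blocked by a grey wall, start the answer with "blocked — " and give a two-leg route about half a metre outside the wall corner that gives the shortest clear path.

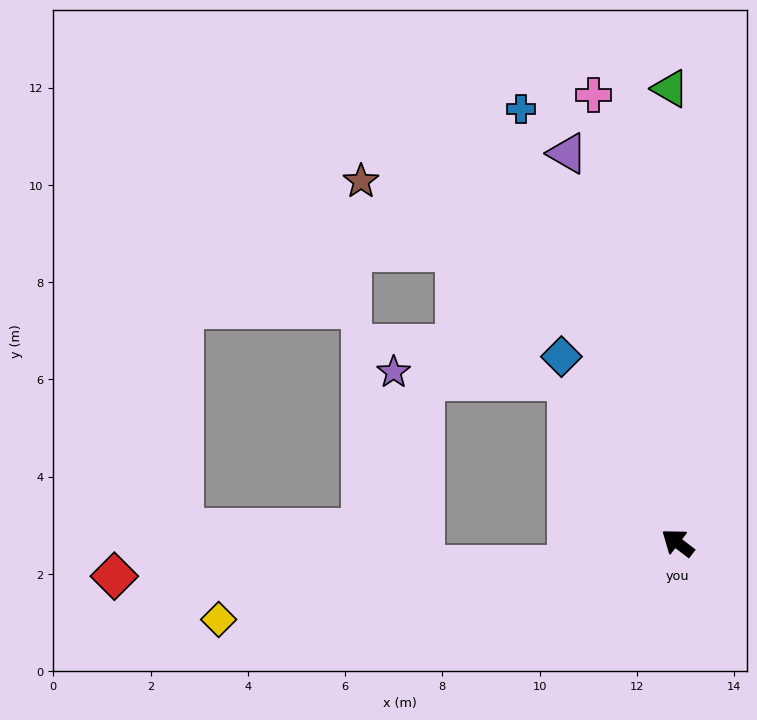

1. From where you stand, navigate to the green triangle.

turn right 52°, forward 9.3 m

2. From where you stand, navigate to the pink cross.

turn right 42°, forward 9.4 m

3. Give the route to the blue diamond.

turn right 21°, forward 4.5 m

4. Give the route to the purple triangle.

turn right 37°, forward 8.3 m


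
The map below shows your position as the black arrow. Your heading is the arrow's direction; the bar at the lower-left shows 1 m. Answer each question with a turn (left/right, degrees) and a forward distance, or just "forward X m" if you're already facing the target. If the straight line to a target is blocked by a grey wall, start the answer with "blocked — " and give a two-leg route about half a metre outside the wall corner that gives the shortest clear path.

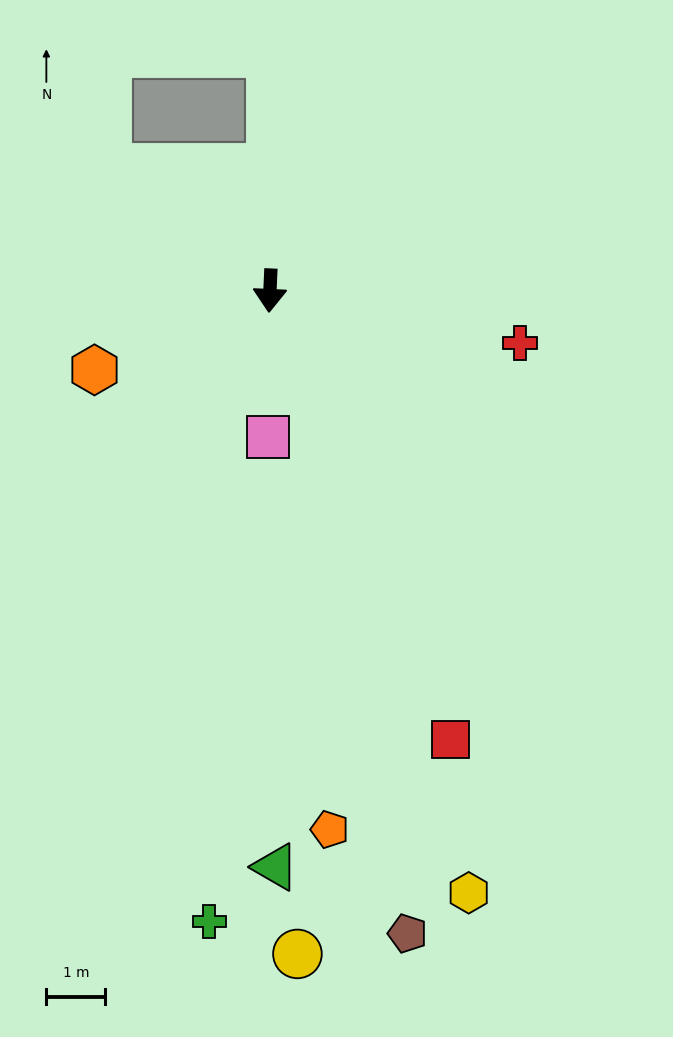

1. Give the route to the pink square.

forward 2.5 m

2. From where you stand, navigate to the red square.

turn left 25°, forward 8.2 m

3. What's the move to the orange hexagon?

turn right 63°, forward 3.3 m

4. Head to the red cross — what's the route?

turn left 81°, forward 4.3 m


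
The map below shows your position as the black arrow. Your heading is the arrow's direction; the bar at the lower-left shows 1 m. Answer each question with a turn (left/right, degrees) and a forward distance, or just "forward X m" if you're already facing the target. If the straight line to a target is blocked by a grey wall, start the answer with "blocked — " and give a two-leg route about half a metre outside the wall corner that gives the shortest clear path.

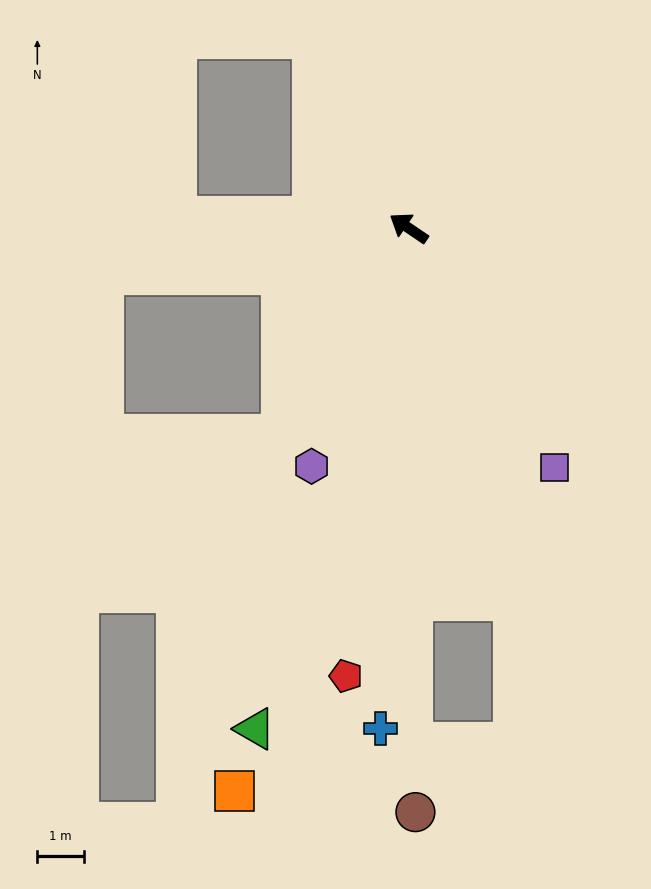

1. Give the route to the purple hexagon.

turn left 102°, forward 5.5 m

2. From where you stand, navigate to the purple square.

turn left 155°, forward 6.0 m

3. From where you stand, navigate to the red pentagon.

turn left 116°, forward 9.7 m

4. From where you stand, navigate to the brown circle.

turn left 125°, forward 12.5 m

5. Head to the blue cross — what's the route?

turn left 121°, forward 10.7 m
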